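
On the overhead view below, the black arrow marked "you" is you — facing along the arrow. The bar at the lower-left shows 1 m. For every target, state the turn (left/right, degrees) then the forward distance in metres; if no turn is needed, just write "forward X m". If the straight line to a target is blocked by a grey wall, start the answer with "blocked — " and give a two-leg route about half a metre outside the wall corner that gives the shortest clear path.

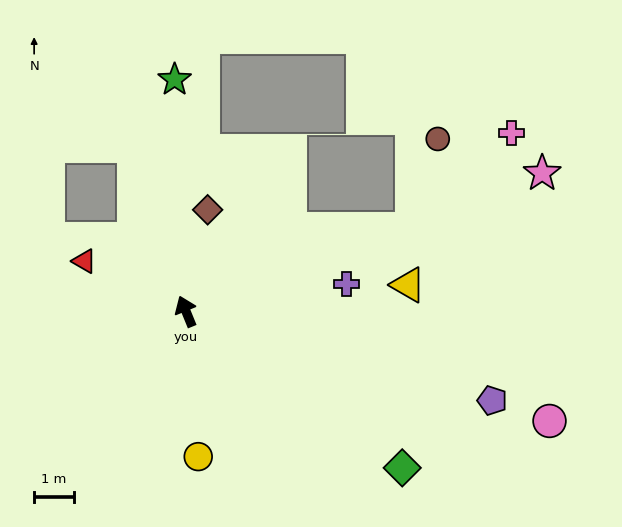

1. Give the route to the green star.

turn right 19°, forward 5.9 m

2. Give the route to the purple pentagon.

turn right 128°, forward 8.1 m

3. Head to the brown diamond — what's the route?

turn right 34°, forward 2.6 m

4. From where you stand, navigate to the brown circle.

blocked — turn right 92°, forward 6.1 m, then turn left 54°, forward 2.4 m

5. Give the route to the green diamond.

turn right 148°, forward 6.8 m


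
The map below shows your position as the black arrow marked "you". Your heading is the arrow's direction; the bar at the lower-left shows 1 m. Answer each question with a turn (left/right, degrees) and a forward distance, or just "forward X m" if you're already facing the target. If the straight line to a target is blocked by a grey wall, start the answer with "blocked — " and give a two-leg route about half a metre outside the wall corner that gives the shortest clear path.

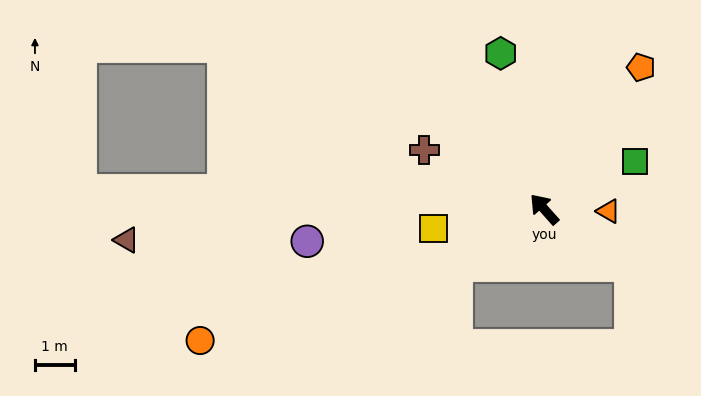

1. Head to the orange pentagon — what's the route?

turn right 76°, forward 4.3 m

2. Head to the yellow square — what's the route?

turn left 58°, forward 2.8 m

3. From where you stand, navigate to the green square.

turn right 104°, forward 2.6 m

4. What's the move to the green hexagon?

turn right 26°, forward 4.1 m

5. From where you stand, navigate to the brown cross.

turn left 22°, forward 3.4 m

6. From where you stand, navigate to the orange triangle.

turn right 134°, forward 1.6 m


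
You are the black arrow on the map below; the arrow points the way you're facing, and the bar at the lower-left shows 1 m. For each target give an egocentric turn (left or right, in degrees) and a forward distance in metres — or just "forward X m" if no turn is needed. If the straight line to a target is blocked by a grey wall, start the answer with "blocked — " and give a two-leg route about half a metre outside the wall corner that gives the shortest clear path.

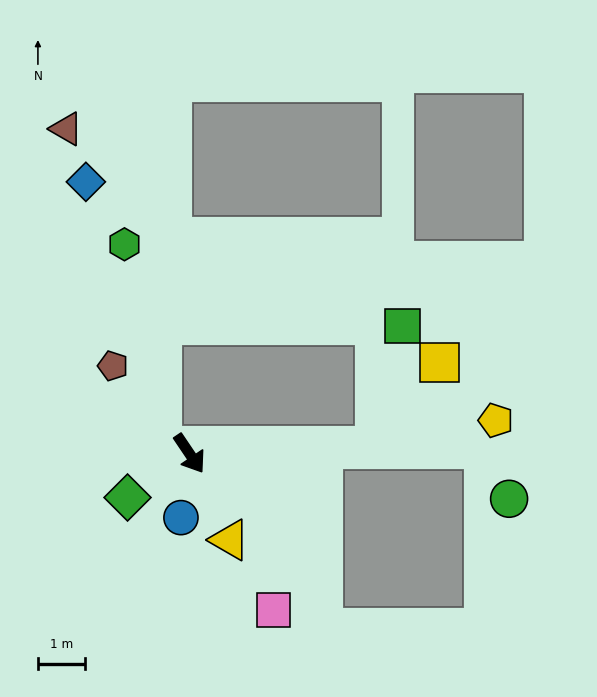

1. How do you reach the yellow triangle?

turn right 9°, forward 2.0 m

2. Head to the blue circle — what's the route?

turn right 42°, forward 1.4 m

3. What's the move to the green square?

blocked — turn left 58°, forward 3.9 m, then turn left 75°, forward 2.6 m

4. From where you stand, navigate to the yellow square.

blocked — turn left 58°, forward 3.9 m, then turn left 50°, forward 2.2 m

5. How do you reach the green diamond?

turn right 89°, forward 1.6 m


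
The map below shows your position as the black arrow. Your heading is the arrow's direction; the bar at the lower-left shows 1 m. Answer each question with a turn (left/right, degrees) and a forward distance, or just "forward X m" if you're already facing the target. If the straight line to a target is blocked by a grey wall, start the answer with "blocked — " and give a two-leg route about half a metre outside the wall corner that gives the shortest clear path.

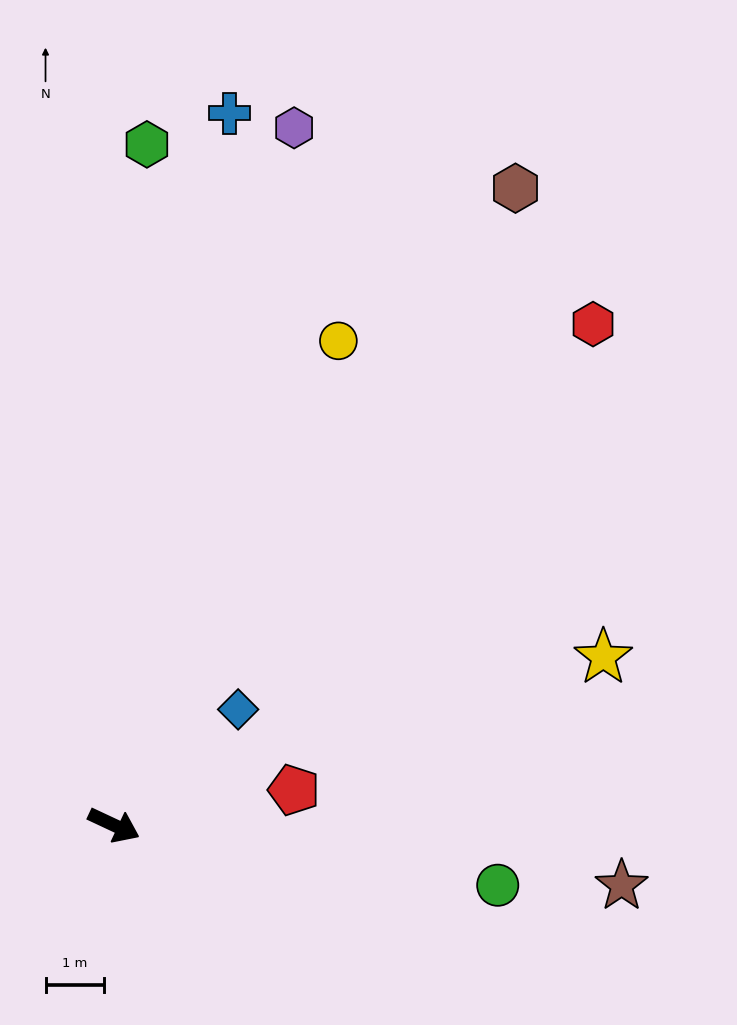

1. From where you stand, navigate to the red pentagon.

turn left 36°, forward 3.1 m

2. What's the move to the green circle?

turn left 16°, forward 6.7 m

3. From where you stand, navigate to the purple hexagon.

turn left 101°, forward 12.3 m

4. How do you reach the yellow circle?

turn left 90°, forward 9.1 m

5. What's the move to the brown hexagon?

turn left 83°, forward 12.9 m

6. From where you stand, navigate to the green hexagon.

turn left 112°, forward 11.7 m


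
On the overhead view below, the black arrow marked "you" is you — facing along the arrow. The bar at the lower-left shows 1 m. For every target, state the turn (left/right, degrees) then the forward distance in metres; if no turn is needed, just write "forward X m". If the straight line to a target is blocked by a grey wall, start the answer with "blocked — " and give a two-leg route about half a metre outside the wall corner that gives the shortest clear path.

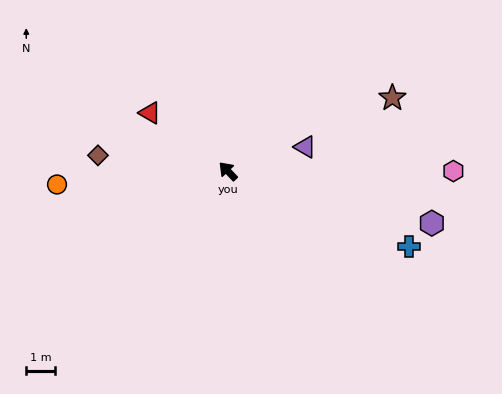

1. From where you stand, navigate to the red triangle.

turn left 10°, forward 3.4 m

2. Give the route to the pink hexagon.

turn right 134°, forward 7.8 m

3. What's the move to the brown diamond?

turn left 40°, forward 4.6 m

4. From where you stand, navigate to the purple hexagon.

turn right 148°, forward 7.3 m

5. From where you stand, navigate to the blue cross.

turn right 156°, forward 6.8 m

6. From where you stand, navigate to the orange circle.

turn left 51°, forward 6.0 m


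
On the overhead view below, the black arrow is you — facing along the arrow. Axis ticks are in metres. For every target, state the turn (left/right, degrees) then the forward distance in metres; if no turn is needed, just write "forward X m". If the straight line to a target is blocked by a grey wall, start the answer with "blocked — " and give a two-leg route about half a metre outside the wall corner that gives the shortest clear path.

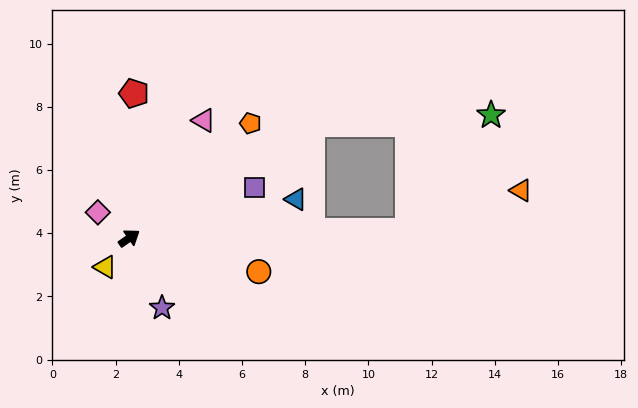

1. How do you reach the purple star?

turn right 100°, forward 2.4 m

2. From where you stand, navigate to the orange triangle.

blocked — turn right 34°, forward 8.8 m, then turn left 19°, forward 3.8 m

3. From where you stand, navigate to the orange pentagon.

turn left 9°, forward 5.3 m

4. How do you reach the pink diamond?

turn left 106°, forward 1.3 m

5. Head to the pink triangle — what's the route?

turn left 23°, forward 4.4 m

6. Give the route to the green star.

blocked — turn right 3°, forward 6.8 m, then turn right 29°, forward 5.7 m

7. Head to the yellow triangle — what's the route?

turn right 165°, forward 1.2 m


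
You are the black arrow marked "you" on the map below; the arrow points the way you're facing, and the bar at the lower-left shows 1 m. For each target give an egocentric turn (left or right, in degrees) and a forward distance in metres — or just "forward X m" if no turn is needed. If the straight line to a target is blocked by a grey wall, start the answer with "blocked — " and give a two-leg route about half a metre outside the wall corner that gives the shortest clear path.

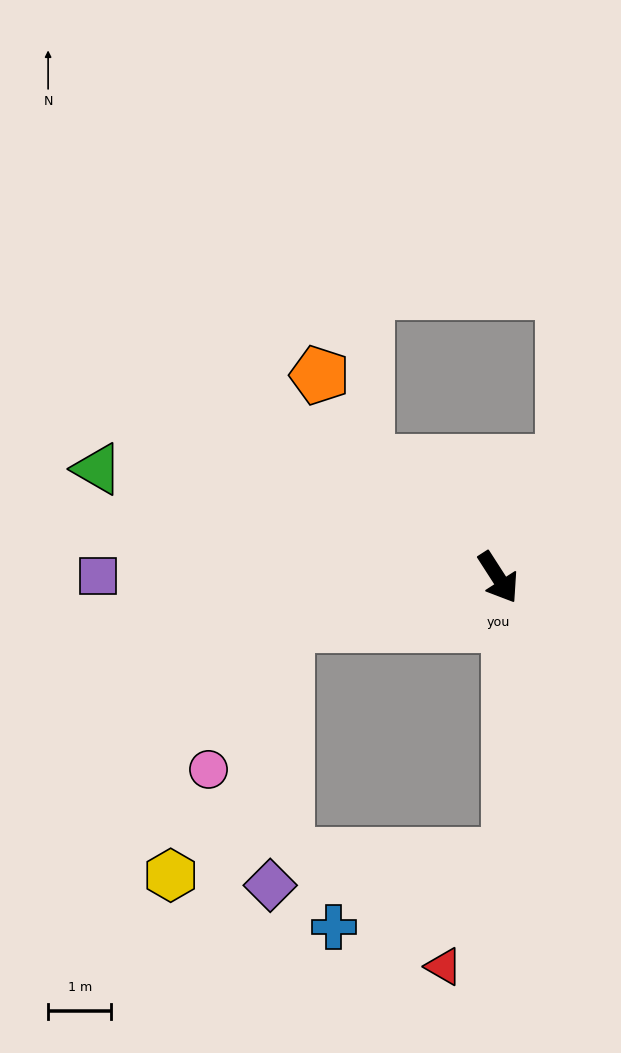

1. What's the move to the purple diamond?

blocked — turn right 110°, forward 3.4 m, then turn left 74°, forward 4.1 m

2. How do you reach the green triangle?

turn right 138°, forward 6.6 m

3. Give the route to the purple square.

turn right 123°, forward 6.3 m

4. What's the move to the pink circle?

blocked — turn right 110°, forward 3.4 m, then turn left 49°, forward 2.6 m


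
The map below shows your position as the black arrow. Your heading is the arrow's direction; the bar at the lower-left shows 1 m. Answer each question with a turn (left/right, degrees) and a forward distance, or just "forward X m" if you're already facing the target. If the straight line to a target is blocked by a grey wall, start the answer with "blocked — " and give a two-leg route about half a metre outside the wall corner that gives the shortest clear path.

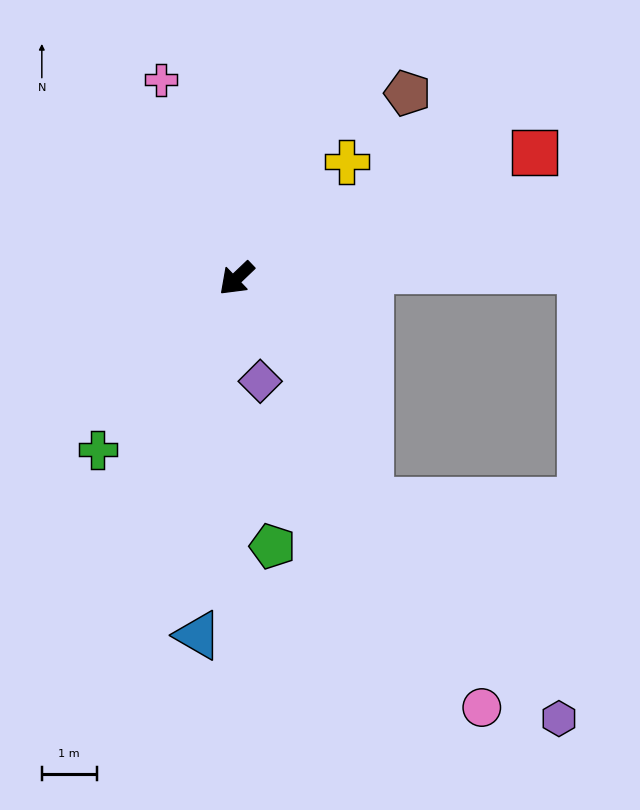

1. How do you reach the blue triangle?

turn left 40°, forward 6.6 m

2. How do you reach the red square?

turn left 159°, forward 5.9 m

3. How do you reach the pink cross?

turn right 113°, forward 3.9 m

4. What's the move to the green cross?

turn left 7°, forward 4.0 m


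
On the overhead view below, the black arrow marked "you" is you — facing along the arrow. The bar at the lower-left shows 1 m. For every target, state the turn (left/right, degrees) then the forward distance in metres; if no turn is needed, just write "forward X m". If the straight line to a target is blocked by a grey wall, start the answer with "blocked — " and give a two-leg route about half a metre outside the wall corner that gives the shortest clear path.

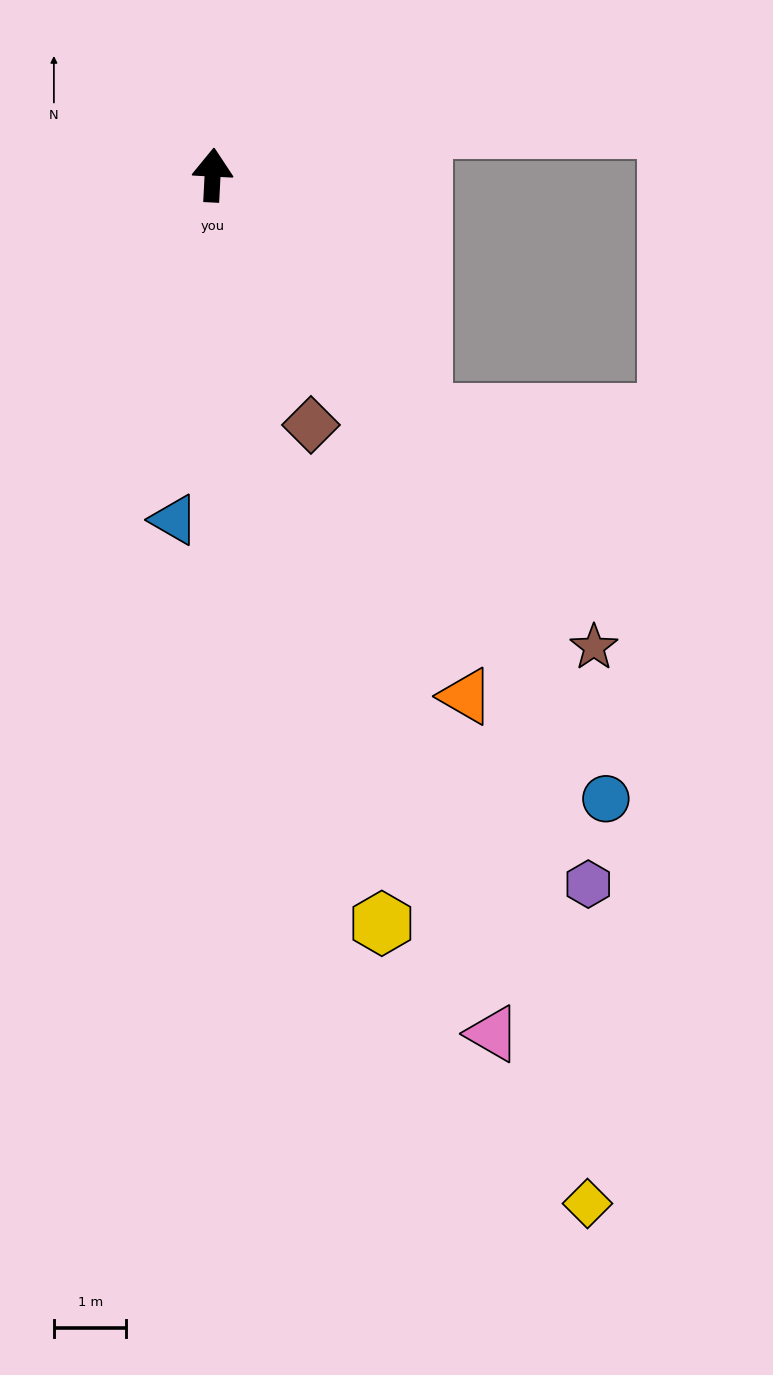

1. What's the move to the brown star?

turn right 138°, forward 8.4 m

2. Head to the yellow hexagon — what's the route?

turn right 164°, forward 10.6 m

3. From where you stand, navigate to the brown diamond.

turn right 156°, forward 3.7 m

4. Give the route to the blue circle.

turn right 145°, forward 10.2 m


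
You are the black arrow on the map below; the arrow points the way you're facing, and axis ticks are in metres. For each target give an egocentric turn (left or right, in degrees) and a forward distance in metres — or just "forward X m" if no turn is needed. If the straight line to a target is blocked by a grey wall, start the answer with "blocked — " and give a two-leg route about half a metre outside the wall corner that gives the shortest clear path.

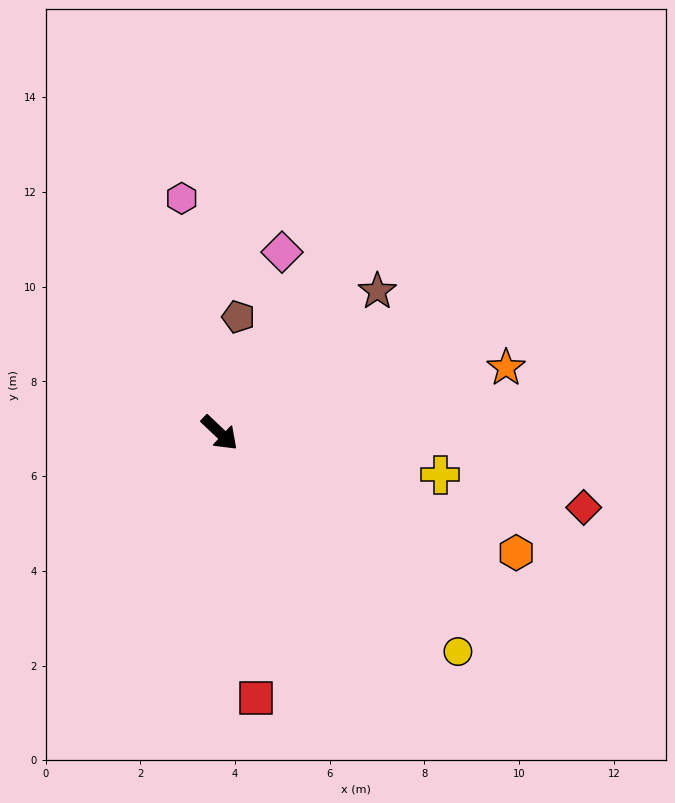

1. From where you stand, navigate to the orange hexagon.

turn left 21°, forward 6.8 m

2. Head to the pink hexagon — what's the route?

turn left 143°, forward 5.0 m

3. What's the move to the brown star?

turn left 85°, forward 4.5 m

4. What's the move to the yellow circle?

forward 6.8 m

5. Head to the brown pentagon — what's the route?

turn left 124°, forward 2.5 m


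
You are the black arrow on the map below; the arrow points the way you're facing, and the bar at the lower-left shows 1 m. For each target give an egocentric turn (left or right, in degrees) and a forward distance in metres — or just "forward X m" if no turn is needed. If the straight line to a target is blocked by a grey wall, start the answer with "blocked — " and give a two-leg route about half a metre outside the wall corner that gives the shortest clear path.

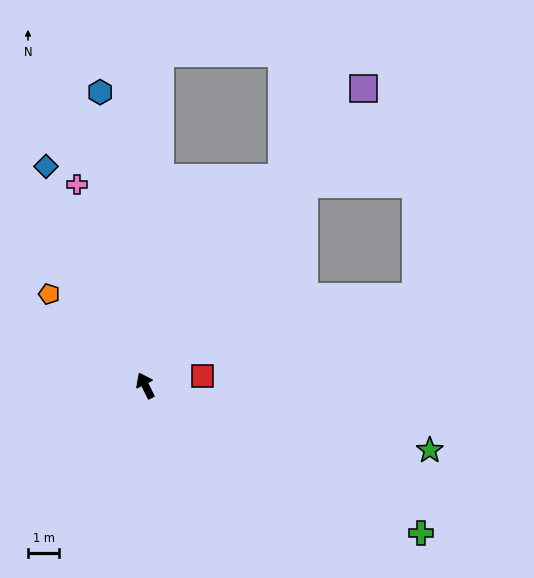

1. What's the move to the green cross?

turn right 144°, forward 10.0 m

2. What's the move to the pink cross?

turn right 8°, forward 6.8 m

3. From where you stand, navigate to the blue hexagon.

turn right 17°, forward 9.5 m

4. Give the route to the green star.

turn right 129°, forward 9.3 m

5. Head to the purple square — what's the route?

turn right 63°, forward 11.8 m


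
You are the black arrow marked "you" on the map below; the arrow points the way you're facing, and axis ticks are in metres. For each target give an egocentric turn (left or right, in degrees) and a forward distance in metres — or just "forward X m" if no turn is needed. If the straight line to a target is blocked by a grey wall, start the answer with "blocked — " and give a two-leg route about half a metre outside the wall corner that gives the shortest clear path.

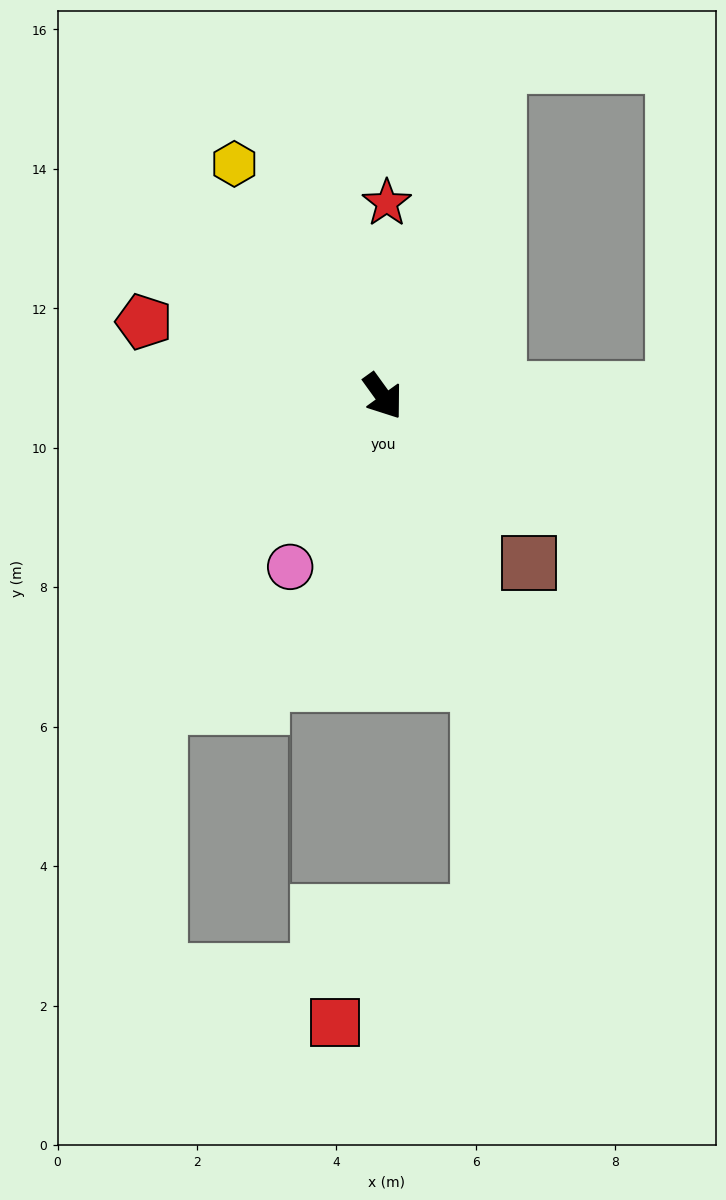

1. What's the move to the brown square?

turn left 5°, forward 3.2 m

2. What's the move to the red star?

turn left 143°, forward 2.8 m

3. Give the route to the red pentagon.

turn right 143°, forward 3.6 m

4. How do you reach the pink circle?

turn right 64°, forward 2.8 m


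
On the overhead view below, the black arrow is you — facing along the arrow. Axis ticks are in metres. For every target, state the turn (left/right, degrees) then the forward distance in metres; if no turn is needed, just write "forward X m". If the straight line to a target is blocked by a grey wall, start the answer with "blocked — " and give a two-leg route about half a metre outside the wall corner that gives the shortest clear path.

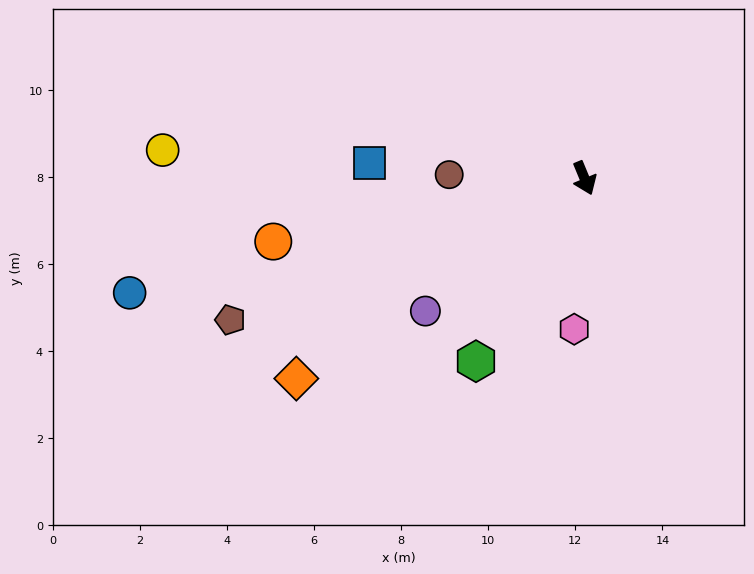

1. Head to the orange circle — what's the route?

turn right 101°, forward 7.3 m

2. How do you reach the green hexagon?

turn right 53°, forward 4.9 m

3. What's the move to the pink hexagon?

turn right 26°, forward 3.5 m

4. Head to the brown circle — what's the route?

turn right 114°, forward 3.1 m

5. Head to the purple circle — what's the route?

turn right 73°, forward 4.8 m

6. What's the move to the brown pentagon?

turn right 91°, forward 8.8 m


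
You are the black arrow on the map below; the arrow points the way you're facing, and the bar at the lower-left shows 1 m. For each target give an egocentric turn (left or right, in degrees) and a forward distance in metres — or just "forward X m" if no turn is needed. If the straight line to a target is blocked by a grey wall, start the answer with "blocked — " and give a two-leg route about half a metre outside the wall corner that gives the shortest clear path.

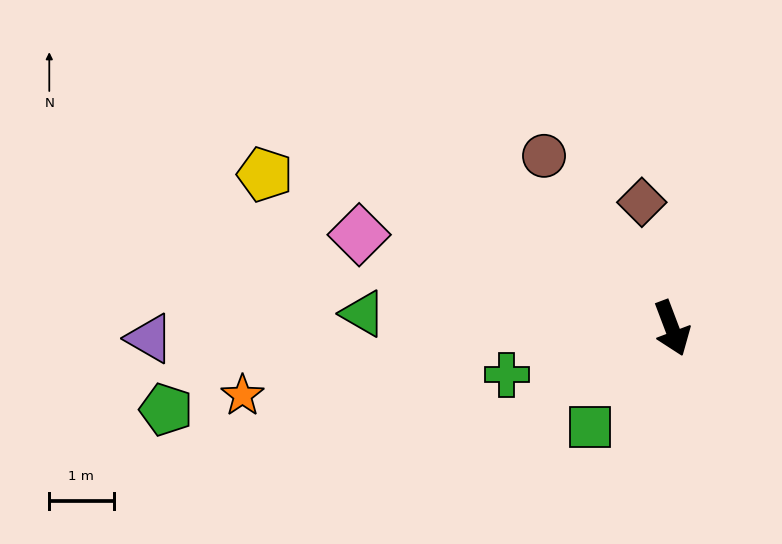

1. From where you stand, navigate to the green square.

turn right 61°, forward 2.0 m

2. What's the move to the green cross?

turn right 95°, forward 2.7 m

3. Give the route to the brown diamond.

turn left 173°, forward 2.0 m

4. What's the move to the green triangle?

turn right 113°, forward 4.8 m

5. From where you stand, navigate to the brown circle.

turn right 164°, forward 3.3 m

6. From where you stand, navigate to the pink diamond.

turn right 127°, forward 5.1 m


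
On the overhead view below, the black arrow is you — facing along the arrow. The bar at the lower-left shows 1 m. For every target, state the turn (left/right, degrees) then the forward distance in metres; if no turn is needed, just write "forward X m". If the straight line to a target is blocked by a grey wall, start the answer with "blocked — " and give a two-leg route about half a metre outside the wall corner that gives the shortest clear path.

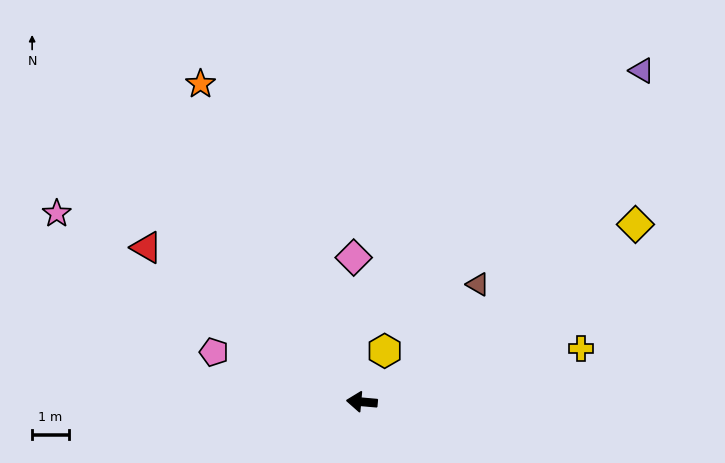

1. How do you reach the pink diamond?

turn right 82°, forward 3.9 m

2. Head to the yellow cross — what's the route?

turn right 161°, forward 6.1 m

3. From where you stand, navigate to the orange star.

turn right 58°, forward 9.7 m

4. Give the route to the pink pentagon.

turn right 14°, forward 4.2 m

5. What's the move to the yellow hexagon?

turn right 109°, forward 1.5 m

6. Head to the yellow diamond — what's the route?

turn right 142°, forward 8.9 m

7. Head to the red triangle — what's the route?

turn right 31°, forward 7.2 m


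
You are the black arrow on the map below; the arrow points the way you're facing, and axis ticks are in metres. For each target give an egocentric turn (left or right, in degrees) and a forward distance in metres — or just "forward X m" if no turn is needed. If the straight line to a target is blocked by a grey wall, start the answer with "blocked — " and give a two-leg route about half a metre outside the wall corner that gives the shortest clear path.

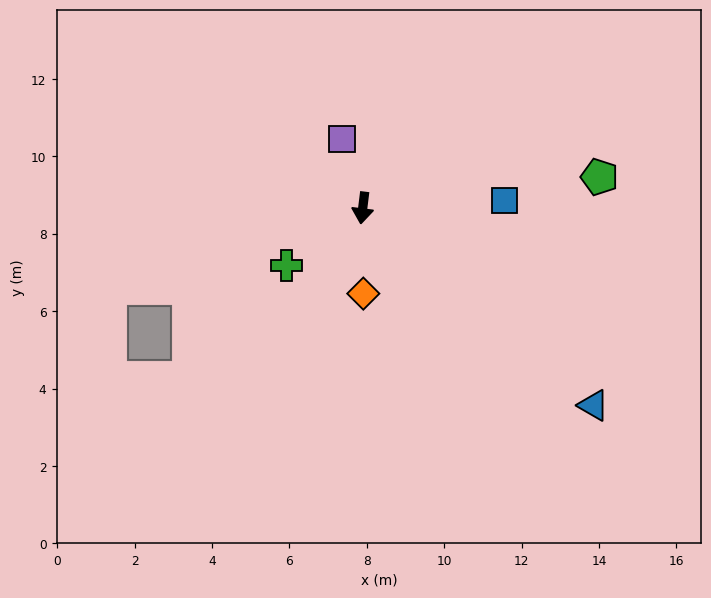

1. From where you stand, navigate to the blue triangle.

turn left 56°, forward 7.8 m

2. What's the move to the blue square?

turn left 100°, forward 3.7 m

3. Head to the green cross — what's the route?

turn right 46°, forward 2.5 m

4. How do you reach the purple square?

turn right 156°, forward 1.9 m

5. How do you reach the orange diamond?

turn left 7°, forward 2.2 m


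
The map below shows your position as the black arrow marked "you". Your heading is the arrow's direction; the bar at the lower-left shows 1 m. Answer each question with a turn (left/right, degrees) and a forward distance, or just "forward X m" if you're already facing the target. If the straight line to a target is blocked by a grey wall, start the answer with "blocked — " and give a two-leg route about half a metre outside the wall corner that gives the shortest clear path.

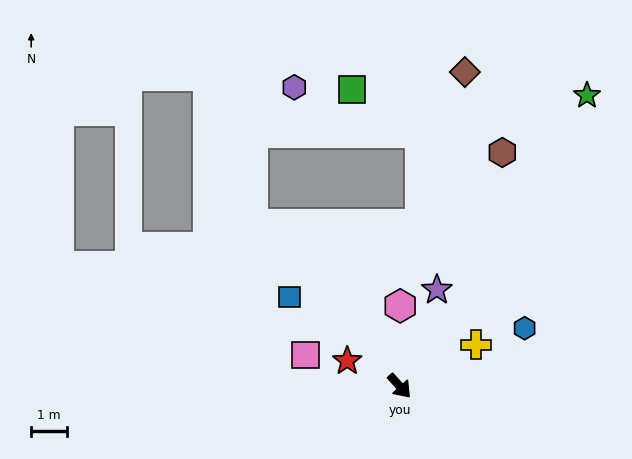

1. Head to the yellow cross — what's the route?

turn left 76°, forward 2.4 m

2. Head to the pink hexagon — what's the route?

turn left 137°, forward 2.2 m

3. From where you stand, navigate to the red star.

turn right 158°, forward 1.6 m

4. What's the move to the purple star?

turn left 117°, forward 2.9 m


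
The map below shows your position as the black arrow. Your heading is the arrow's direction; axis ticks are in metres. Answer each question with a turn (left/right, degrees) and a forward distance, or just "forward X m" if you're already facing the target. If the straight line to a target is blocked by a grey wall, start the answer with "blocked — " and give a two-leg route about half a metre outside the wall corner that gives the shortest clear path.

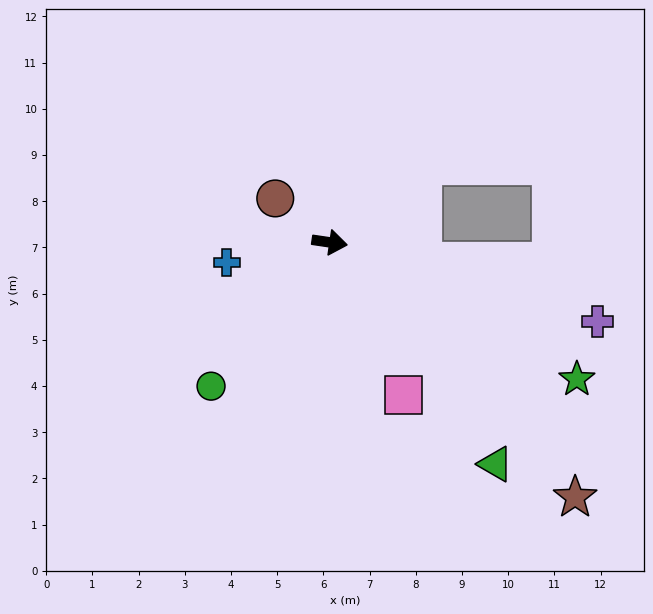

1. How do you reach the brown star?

turn right 38°, forward 7.7 m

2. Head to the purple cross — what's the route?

turn right 8°, forward 6.0 m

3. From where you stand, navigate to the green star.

turn right 21°, forward 6.1 m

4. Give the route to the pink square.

turn right 56°, forward 3.7 m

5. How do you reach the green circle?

turn right 121°, forward 4.0 m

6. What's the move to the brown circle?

turn left 149°, forward 1.5 m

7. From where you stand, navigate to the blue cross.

turn right 160°, forward 2.3 m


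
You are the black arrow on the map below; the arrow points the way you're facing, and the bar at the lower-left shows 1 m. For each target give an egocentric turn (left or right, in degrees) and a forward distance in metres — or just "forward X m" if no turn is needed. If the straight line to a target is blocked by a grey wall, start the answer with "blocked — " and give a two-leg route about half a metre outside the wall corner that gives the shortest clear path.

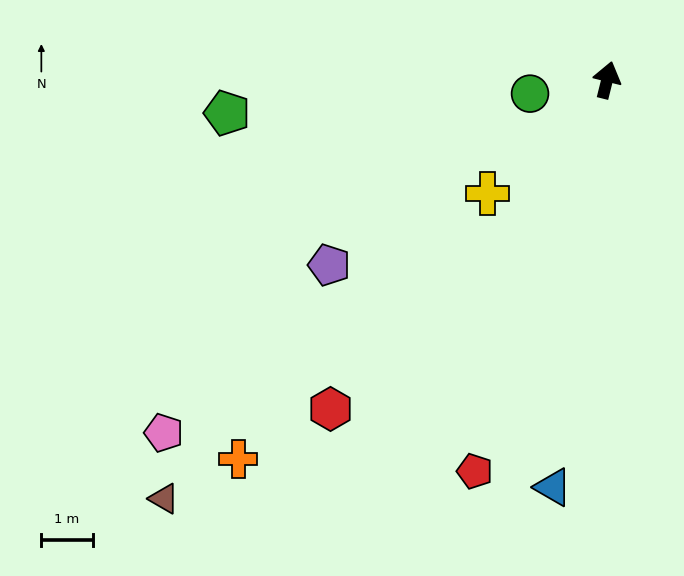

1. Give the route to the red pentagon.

turn left 175°, forward 8.0 m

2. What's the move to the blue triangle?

turn right 174°, forward 8.0 m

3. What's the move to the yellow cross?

turn left 148°, forward 3.2 m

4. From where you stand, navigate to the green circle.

turn left 114°, forward 1.5 m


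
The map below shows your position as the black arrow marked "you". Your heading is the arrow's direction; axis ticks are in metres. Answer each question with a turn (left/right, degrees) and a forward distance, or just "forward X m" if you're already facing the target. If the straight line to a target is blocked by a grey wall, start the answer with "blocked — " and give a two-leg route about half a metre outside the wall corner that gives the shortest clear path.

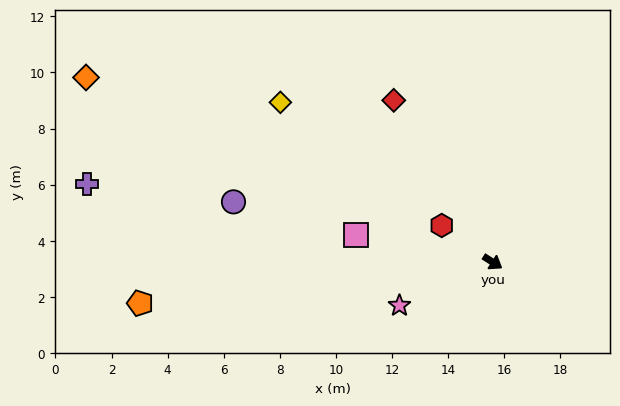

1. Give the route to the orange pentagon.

turn right 141°, forward 12.7 m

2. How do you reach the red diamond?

turn left 154°, forward 6.8 m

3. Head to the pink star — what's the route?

turn right 122°, forward 3.7 m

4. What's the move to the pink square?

turn right 159°, forward 5.0 m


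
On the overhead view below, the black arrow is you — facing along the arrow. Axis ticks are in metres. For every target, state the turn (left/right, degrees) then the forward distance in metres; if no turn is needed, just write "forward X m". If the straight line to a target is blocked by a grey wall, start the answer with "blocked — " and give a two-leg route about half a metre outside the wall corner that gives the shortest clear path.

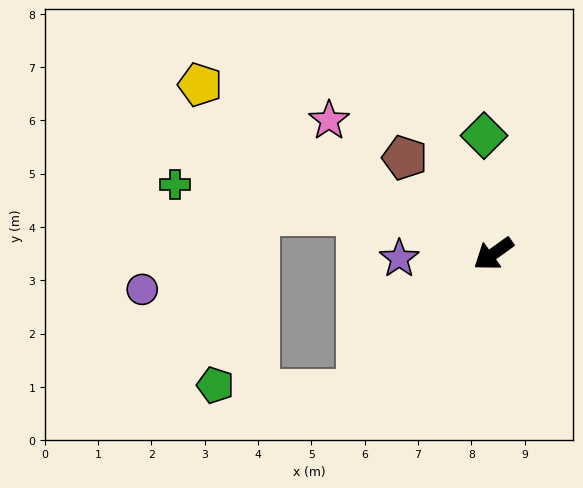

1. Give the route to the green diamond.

turn right 121°, forward 2.2 m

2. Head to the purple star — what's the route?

turn right 33°, forward 1.8 m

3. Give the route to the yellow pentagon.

turn right 66°, forward 6.4 m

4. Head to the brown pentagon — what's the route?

turn right 83°, forward 2.5 m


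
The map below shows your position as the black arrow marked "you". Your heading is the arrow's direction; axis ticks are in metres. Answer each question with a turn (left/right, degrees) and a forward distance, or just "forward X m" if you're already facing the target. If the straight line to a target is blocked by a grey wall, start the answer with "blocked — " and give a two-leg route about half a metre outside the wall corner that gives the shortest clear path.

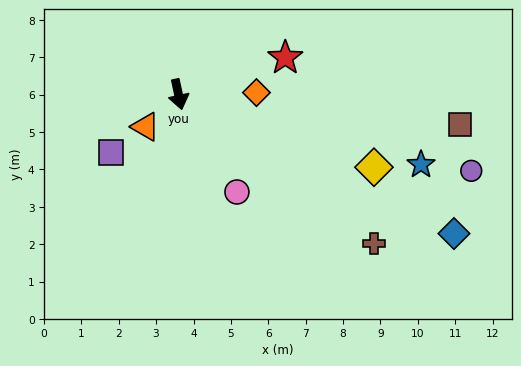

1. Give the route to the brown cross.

turn left 40°, forward 6.6 m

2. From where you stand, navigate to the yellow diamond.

turn left 57°, forward 5.6 m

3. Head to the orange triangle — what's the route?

turn right 58°, forward 1.2 m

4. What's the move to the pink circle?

turn left 19°, forward 3.0 m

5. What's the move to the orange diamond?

turn left 79°, forward 2.1 m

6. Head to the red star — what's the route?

turn left 97°, forward 3.0 m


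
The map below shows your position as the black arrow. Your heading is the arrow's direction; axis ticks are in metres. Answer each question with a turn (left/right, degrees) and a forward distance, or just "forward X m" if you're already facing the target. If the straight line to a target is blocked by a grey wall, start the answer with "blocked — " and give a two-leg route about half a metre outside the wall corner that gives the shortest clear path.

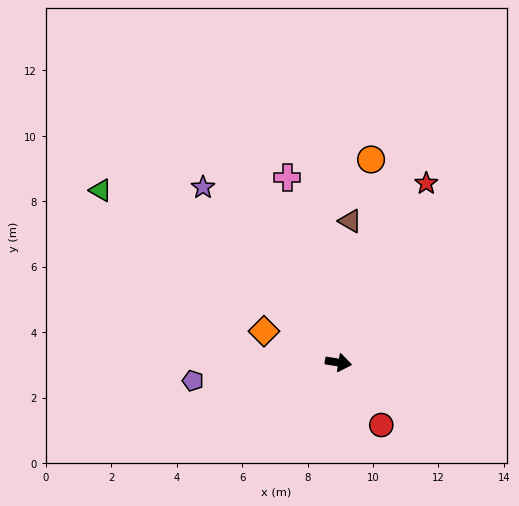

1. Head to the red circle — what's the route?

turn right 46°, forward 2.3 m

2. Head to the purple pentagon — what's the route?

turn right 164°, forward 4.5 m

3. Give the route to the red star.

turn left 73°, forward 6.1 m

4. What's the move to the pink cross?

turn left 115°, forward 5.9 m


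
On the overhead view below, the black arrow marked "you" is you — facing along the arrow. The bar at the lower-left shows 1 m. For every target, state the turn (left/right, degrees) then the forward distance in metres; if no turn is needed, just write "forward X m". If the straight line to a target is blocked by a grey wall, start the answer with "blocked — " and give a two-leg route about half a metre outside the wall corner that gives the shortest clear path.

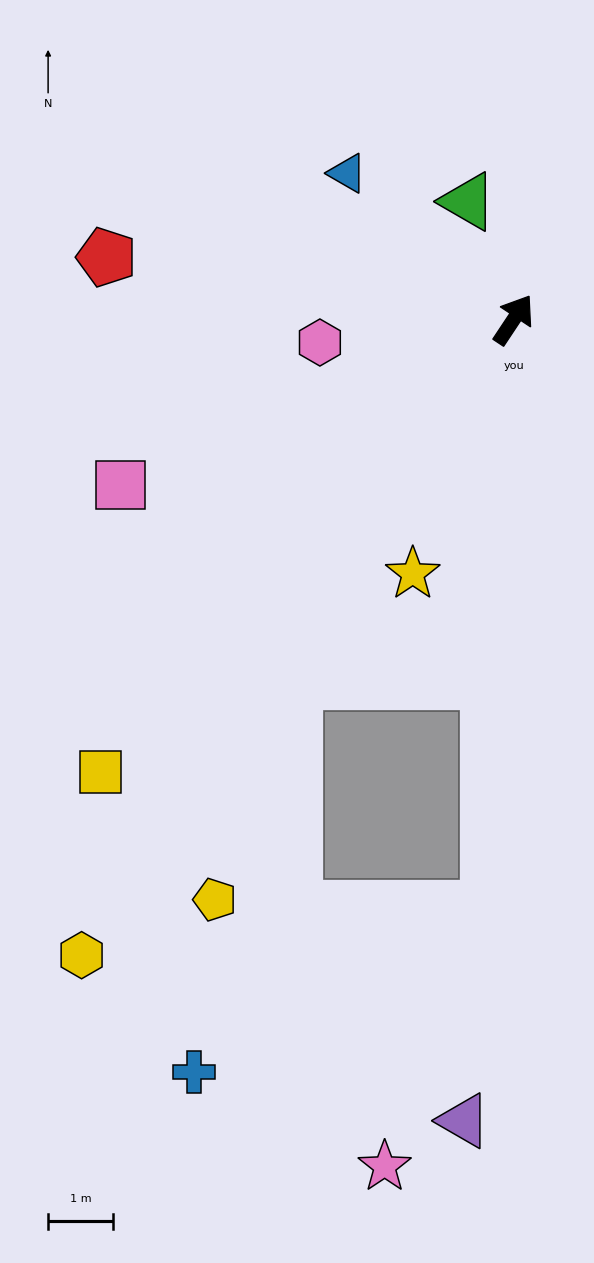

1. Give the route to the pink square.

turn left 146°, forward 6.5 m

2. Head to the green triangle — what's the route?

turn left 55°, forward 1.9 m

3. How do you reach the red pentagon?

turn left 115°, forward 6.3 m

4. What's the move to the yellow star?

turn right 168°, forward 4.2 m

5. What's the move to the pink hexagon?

turn left 130°, forward 3.0 m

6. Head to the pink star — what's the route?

blocked — turn right 149°, forward 9.0 m, then turn right 19°, forward 4.3 m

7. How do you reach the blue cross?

blocked — turn right 149°, forward 9.0 m, then turn right 58°, forward 5.2 m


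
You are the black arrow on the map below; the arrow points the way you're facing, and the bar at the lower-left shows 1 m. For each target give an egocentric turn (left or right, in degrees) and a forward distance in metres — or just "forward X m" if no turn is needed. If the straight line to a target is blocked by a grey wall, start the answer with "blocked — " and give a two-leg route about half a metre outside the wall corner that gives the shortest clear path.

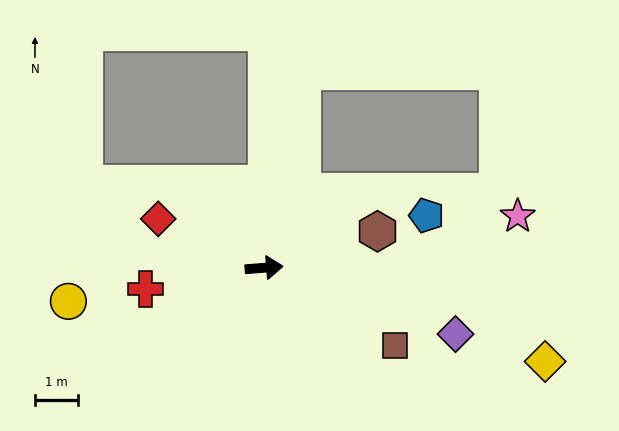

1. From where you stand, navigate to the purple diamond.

turn right 24°, forward 4.7 m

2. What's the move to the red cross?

turn right 174°, forward 2.8 m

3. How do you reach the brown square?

turn right 35°, forward 3.6 m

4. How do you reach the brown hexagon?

turn left 13°, forward 2.8 m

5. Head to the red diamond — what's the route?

turn left 151°, forward 2.7 m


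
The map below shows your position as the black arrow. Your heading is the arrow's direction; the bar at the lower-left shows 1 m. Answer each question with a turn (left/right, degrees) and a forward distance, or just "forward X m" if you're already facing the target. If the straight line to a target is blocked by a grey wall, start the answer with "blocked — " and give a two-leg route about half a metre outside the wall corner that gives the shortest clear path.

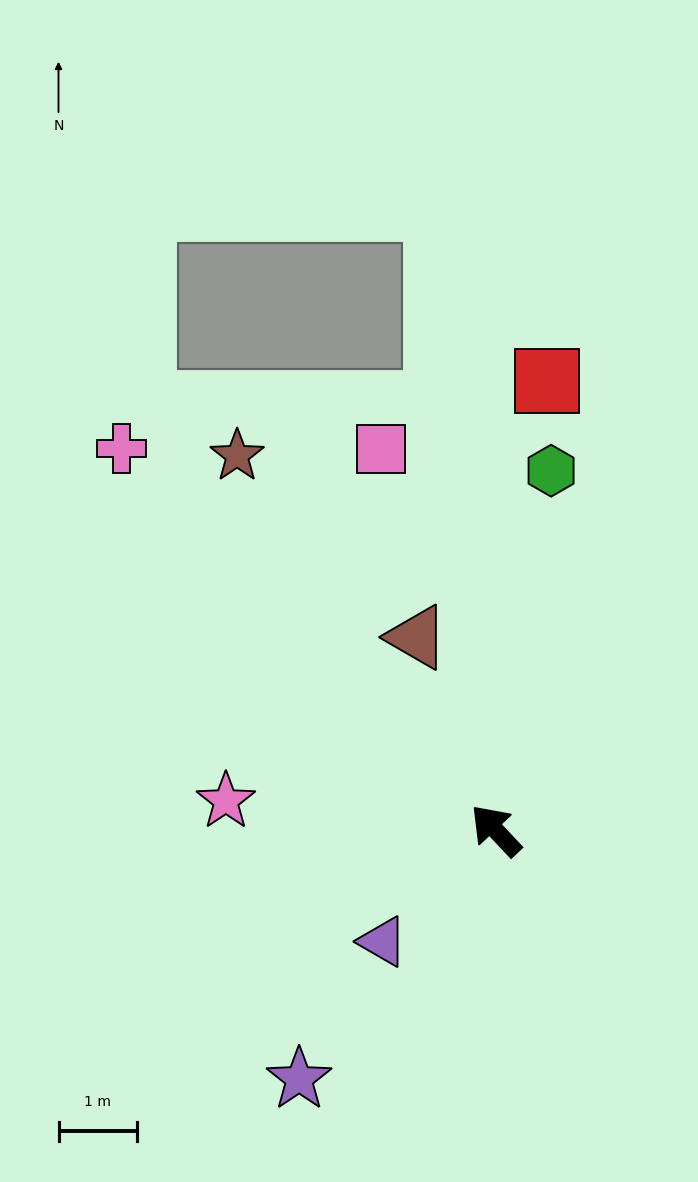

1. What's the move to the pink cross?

forward 6.8 m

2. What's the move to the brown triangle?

turn right 21°, forward 2.6 m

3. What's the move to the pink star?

turn left 41°, forward 3.4 m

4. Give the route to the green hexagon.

turn right 52°, forward 4.6 m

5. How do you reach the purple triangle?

turn left 91°, forward 2.0 m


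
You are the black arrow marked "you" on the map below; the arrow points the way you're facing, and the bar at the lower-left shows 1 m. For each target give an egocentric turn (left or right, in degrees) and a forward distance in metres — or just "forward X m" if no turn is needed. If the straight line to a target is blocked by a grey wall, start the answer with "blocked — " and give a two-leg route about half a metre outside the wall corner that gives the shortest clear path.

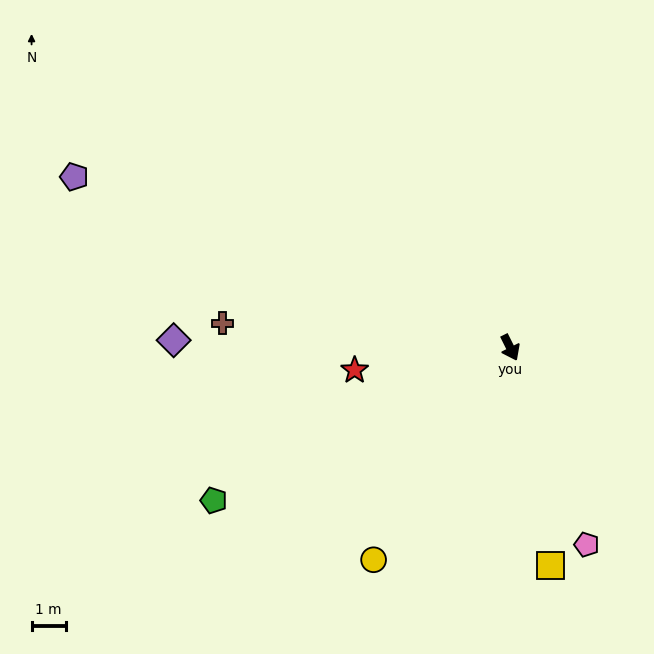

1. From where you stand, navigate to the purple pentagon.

turn right 138°, forward 13.7 m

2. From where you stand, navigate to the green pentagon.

turn right 89°, forward 9.7 m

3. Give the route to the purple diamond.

turn right 118°, forward 9.8 m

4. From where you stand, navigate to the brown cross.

turn right 121°, forward 8.4 m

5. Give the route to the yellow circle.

turn right 59°, forward 7.4 m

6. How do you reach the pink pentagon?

turn right 5°, forward 6.2 m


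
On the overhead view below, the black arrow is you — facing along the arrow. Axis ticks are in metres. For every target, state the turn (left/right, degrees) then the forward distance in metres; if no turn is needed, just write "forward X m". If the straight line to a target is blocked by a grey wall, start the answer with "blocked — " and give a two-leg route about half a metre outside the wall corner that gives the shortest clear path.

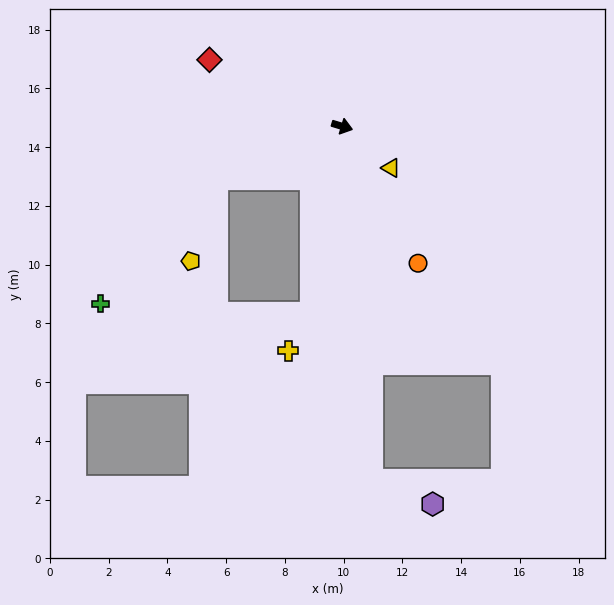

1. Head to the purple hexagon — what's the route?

blocked — turn right 68°, forward 12.1 m, then turn left 65°, forward 2.2 m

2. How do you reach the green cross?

blocked — turn right 141°, forward 4.6 m, then turn left 25°, forward 5.8 m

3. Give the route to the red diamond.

turn left 170°, forward 5.1 m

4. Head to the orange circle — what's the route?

turn right 44°, forward 5.3 m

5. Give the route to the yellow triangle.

turn right 23°, forward 2.2 m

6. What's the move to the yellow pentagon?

blocked — turn right 141°, forward 4.6 m, then turn left 51°, forward 3.0 m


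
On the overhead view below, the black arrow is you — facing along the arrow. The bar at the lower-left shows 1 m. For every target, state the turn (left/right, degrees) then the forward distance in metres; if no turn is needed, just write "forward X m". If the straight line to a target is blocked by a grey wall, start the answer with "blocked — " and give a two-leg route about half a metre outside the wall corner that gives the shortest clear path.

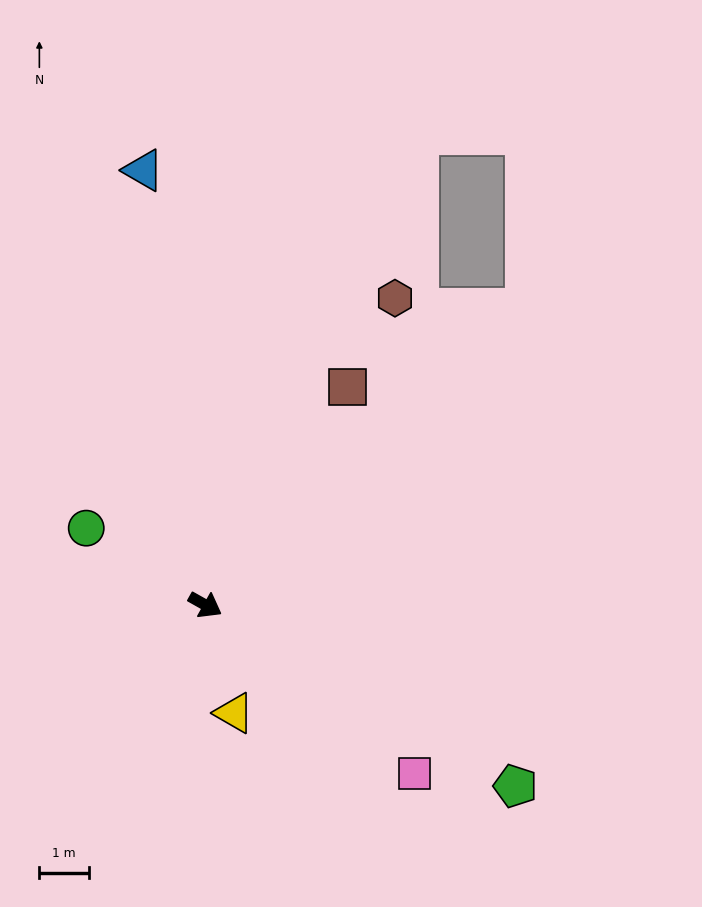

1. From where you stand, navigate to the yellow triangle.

turn right 46°, forward 2.3 m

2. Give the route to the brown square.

turn left 86°, forward 5.3 m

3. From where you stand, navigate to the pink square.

turn right 10°, forward 5.4 m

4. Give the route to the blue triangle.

turn left 127°, forward 8.9 m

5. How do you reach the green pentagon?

forward 7.3 m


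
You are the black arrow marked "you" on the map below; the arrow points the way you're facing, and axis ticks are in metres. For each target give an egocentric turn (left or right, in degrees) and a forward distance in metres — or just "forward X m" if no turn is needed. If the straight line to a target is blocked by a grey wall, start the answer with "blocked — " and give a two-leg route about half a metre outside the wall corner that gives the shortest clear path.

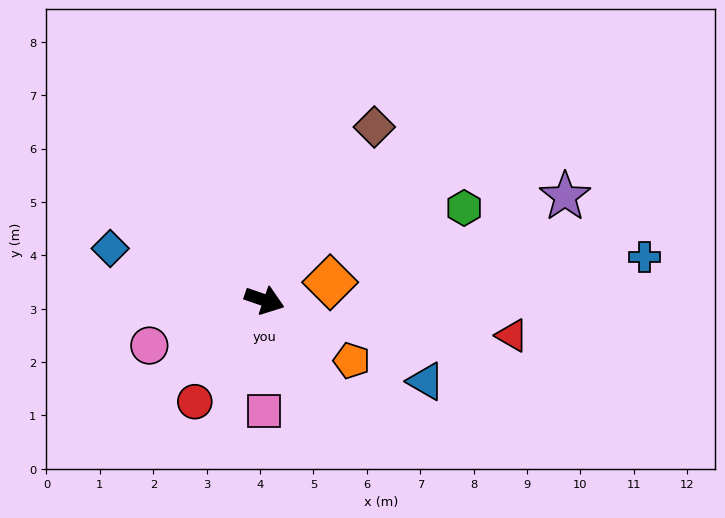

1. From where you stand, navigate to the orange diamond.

turn left 34°, forward 1.3 m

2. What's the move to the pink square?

turn right 71°, forward 2.1 m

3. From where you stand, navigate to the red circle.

turn right 105°, forward 2.3 m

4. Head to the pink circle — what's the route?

turn right 139°, forward 2.3 m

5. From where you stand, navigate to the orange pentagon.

turn right 16°, forward 2.0 m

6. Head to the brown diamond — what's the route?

turn left 77°, forward 3.8 m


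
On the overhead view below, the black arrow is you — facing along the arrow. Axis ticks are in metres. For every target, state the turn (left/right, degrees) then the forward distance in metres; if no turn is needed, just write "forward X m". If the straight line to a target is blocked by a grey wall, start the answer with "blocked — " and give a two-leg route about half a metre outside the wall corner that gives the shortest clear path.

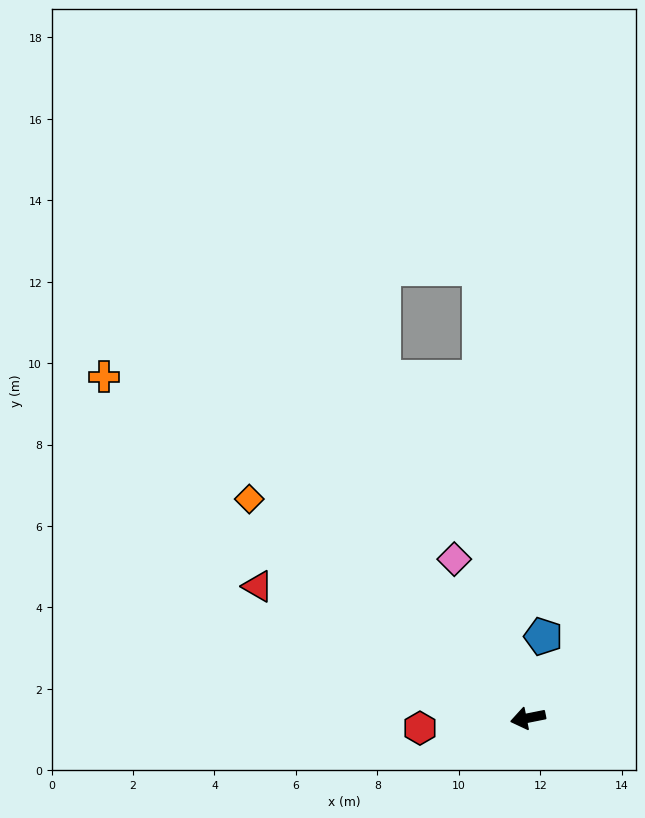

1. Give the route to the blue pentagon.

turn right 112°, forward 2.0 m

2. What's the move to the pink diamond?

turn right 76°, forward 4.3 m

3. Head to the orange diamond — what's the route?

turn right 49°, forward 8.7 m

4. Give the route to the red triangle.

turn right 37°, forward 7.4 m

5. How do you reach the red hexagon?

turn right 6°, forward 2.7 m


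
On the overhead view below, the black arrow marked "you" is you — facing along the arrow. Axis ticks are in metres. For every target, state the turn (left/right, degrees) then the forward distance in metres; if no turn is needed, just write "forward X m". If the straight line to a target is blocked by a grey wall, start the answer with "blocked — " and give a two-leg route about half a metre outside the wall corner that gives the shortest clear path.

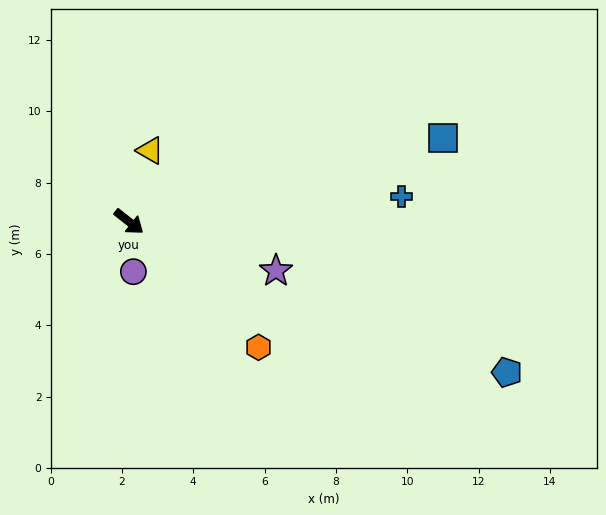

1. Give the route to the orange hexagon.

turn right 6°, forward 5.1 m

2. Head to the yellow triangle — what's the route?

turn left 112°, forward 2.1 m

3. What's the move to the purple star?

turn left 20°, forward 4.3 m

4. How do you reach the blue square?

turn left 53°, forward 9.1 m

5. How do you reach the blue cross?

turn left 44°, forward 7.7 m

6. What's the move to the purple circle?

turn right 47°, forward 1.4 m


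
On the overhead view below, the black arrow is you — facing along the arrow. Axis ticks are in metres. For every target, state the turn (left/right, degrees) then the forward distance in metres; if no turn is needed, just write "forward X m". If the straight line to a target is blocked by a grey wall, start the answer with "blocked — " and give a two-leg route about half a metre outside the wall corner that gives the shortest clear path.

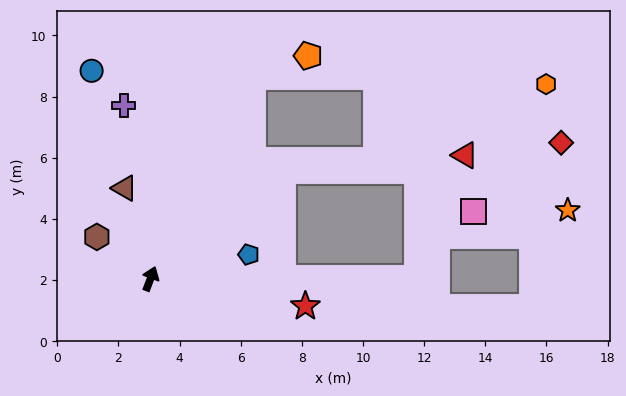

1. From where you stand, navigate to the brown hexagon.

turn left 73°, forward 2.2 m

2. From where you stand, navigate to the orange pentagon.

blocked — turn right 6°, forward 7.4 m, then turn right 42°, forward 1.9 m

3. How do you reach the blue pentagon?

turn right 55°, forward 3.3 m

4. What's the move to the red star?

turn right 79°, forward 5.1 m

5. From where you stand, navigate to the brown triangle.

turn left 37°, forward 3.1 m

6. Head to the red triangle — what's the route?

blocked — turn right 30°, forward 5.6 m, then turn right 34°, forward 6.0 m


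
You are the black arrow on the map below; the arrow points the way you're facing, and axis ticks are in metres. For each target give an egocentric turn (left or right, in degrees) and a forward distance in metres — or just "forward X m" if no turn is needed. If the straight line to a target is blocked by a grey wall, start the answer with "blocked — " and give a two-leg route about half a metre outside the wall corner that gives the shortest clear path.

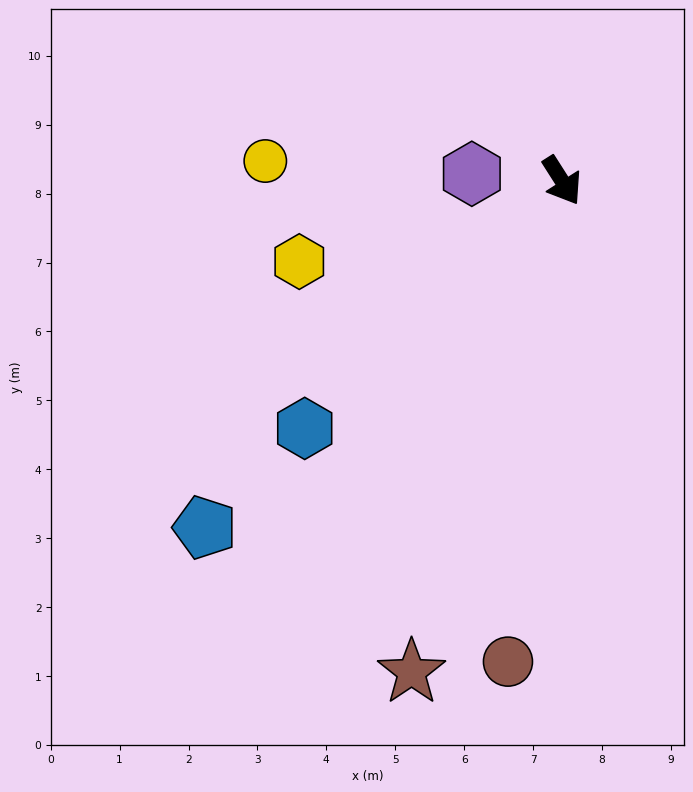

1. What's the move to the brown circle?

turn right 39°, forward 7.0 m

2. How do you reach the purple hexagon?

turn right 127°, forward 1.3 m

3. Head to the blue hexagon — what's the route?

turn right 79°, forward 5.2 m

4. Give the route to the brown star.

turn right 49°, forward 7.5 m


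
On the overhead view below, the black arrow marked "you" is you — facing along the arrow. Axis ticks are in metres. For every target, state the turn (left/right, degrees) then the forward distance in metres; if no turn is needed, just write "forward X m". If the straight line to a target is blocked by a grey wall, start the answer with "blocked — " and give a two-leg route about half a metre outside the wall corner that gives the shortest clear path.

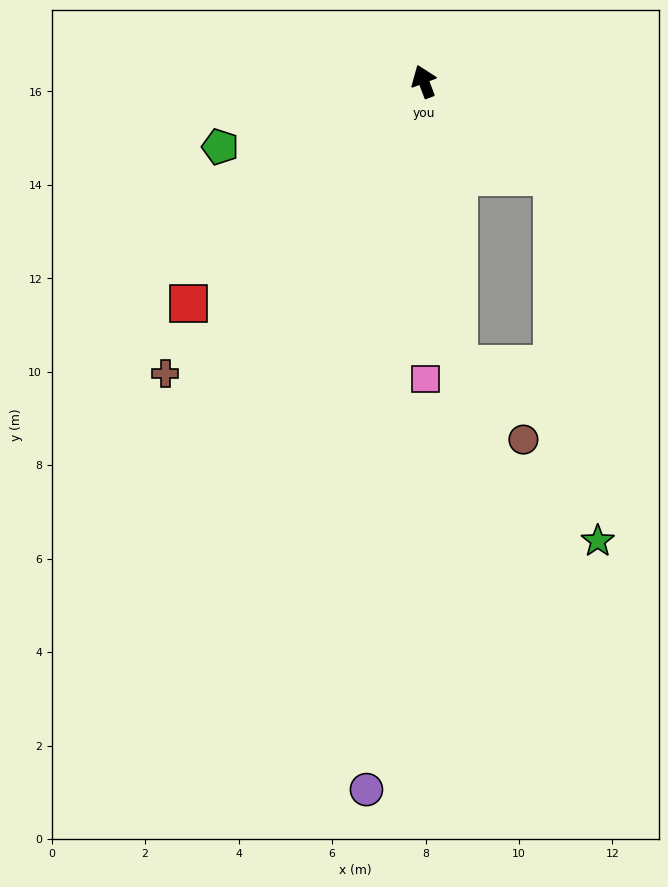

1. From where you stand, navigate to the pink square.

turn left 160°, forward 6.4 m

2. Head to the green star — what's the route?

blocked — turn right 147°, forward 3.4 m, then turn right 47°, forward 7.9 m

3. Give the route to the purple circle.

turn left 155°, forward 15.2 m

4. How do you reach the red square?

turn left 113°, forward 6.9 m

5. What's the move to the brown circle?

blocked — turn left 166°, forward 6.1 m, then turn left 35°, forward 2.1 m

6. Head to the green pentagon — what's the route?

turn left 87°, forward 4.6 m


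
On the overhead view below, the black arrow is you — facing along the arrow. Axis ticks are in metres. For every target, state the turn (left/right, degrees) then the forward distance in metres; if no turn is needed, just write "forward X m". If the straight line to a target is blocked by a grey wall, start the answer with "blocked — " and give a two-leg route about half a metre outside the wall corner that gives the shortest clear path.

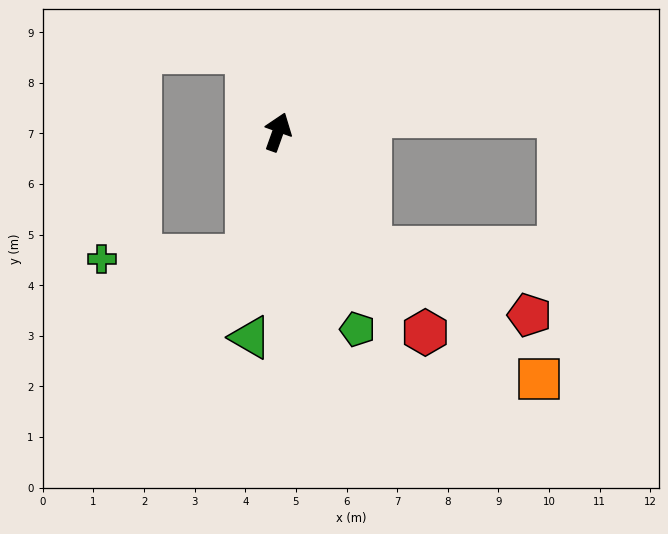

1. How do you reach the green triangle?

turn right 168°, forward 4.1 m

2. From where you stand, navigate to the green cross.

blocked — turn right 174°, forward 2.5 m, then turn right 75°, forward 2.9 m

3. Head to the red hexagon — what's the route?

turn right 124°, forward 4.9 m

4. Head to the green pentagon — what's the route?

turn right 138°, forward 4.2 m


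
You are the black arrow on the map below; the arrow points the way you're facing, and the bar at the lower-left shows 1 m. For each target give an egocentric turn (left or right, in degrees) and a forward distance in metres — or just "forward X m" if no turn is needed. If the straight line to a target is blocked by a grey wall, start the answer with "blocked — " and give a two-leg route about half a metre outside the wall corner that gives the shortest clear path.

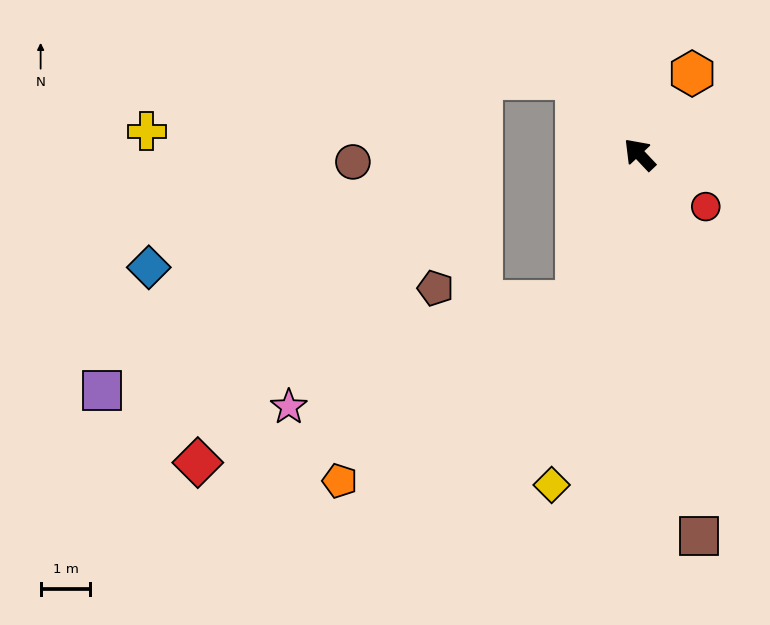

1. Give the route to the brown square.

turn left 146°, forward 7.8 m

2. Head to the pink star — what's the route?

blocked — turn left 114°, forward 3.2 m, then turn right 47°, forward 6.2 m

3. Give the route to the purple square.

blocked — turn left 114°, forward 3.2 m, then turn right 57°, forward 9.7 m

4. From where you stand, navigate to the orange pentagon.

blocked — turn left 114°, forward 3.2 m, then turn right 30°, forward 6.0 m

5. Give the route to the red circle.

turn right 172°, forward 1.7 m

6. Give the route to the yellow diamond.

turn left 122°, forward 6.9 m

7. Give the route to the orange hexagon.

turn right 76°, forward 1.9 m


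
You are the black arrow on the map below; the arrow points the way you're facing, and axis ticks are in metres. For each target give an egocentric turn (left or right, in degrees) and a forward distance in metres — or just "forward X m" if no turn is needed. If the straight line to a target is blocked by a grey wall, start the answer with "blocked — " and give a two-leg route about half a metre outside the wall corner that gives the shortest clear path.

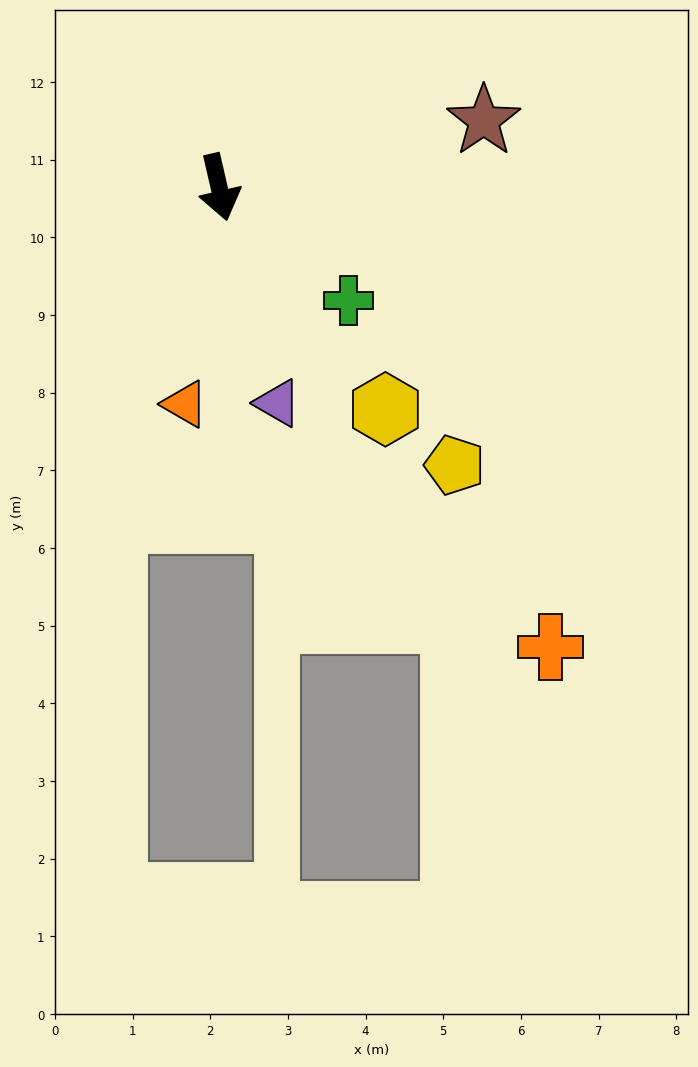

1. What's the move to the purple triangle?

turn left 2°, forward 2.9 m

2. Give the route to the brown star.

turn left 91°, forward 3.5 m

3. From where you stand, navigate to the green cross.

turn left 36°, forward 2.2 m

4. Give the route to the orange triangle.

turn right 22°, forward 2.8 m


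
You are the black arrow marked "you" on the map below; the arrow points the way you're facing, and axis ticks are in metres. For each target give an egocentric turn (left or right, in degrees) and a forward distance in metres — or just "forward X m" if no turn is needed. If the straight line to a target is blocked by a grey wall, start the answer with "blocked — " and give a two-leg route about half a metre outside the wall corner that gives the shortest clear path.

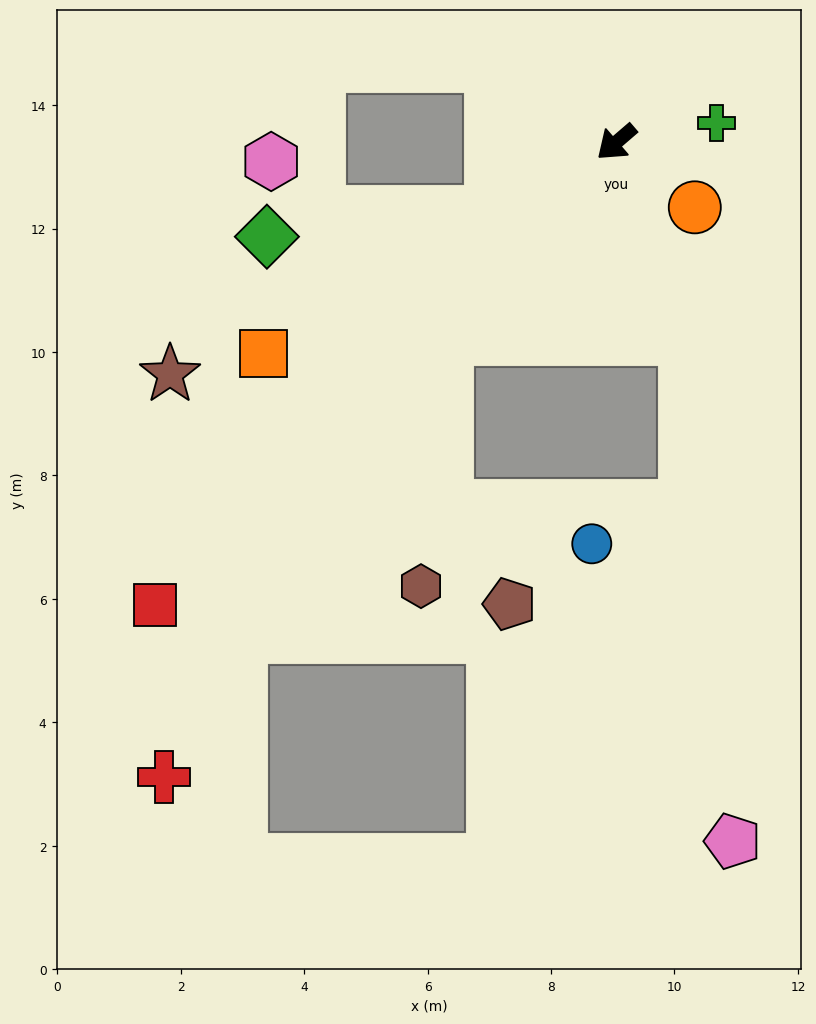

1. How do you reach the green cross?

turn left 150°, forward 1.7 m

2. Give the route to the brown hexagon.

blocked — turn left 9°, forward 4.2 m, then turn left 34°, forward 4.0 m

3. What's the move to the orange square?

turn right 10°, forward 6.7 m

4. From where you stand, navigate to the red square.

turn left 4°, forward 10.6 m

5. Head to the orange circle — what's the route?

turn left 100°, forward 1.7 m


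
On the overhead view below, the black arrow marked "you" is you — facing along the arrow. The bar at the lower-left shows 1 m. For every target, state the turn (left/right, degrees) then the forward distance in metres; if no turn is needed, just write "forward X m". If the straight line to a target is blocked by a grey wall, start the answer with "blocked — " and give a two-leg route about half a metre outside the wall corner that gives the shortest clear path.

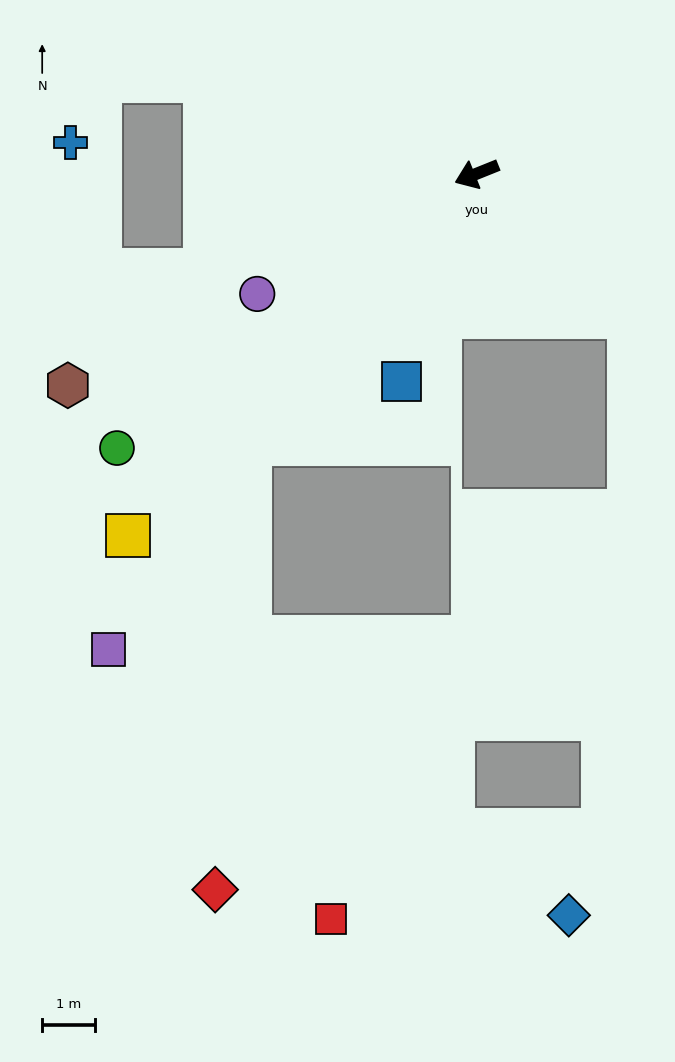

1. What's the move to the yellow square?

turn left 24°, forward 9.5 m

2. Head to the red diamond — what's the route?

blocked — turn left 28°, forward 6.7 m, then turn left 36°, forward 8.5 m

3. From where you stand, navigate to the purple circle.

turn left 7°, forward 4.7 m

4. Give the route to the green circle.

turn left 15°, forward 8.5 m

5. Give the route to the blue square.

turn left 48°, forward 4.2 m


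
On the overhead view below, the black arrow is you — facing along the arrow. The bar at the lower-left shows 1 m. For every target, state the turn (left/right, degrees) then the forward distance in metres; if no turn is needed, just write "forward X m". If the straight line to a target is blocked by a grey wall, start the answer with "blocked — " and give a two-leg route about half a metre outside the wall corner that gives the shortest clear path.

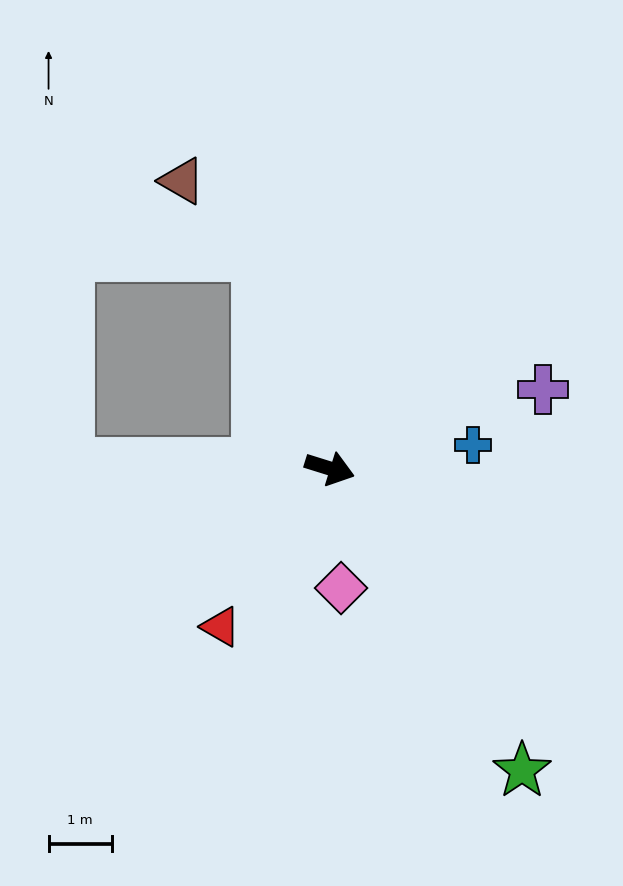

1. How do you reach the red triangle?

turn right 107°, forward 3.0 m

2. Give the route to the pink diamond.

turn right 67°, forward 1.9 m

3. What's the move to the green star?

turn right 40°, forward 5.7 m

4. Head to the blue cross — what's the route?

turn left 27°, forward 2.3 m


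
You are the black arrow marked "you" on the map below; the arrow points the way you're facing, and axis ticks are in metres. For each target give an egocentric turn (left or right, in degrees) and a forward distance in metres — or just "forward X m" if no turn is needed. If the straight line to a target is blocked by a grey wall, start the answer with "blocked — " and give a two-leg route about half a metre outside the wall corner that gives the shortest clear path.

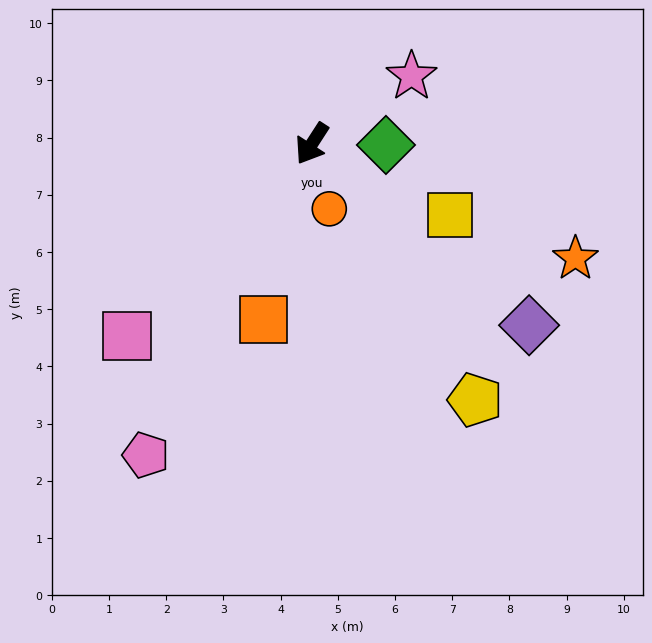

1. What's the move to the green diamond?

turn left 122°, forward 1.3 m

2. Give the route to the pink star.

turn left 157°, forward 2.1 m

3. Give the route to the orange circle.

turn left 48°, forward 1.2 m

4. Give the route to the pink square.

turn right 11°, forward 4.7 m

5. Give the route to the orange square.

turn left 17°, forward 3.2 m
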